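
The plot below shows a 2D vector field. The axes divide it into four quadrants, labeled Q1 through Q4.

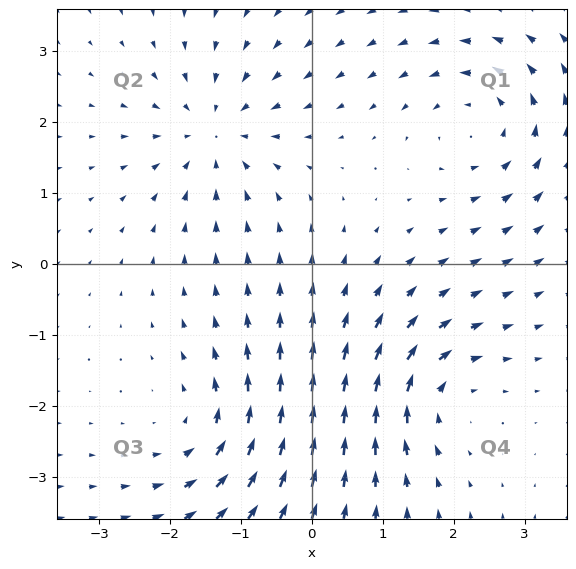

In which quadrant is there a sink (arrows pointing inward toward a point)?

Q2

The sink sits at approximately (-1.4, 1.9), which lies in quadrant Q2. The divergence there is about -3, negative as expected for a sink.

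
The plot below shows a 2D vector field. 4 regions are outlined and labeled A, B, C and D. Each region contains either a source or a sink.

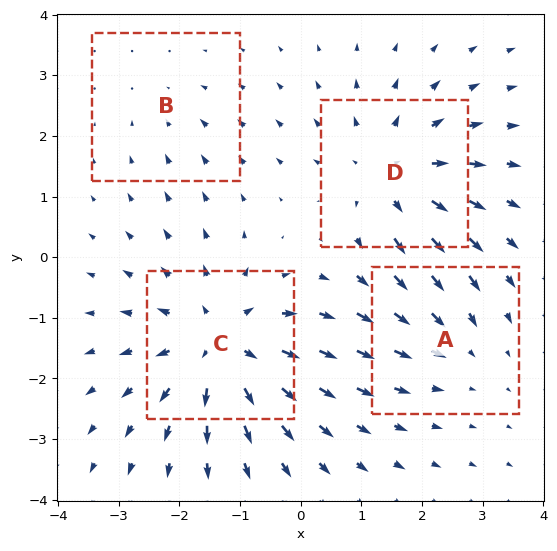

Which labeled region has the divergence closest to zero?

Divergence at each region's feature centre — A: about -3, B: about -2, C: about +6, D: about +5. Region B is closest to zero.

B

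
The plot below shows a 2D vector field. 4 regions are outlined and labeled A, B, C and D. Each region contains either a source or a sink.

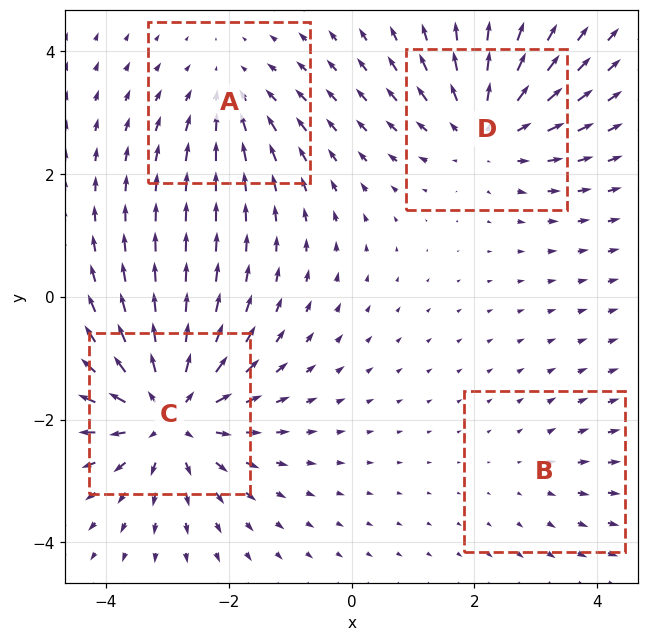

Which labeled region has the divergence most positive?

C

Divergence at each region's feature centre — A: about -3, B: about +2, C: about +7, D: about +5. Region C is most positive.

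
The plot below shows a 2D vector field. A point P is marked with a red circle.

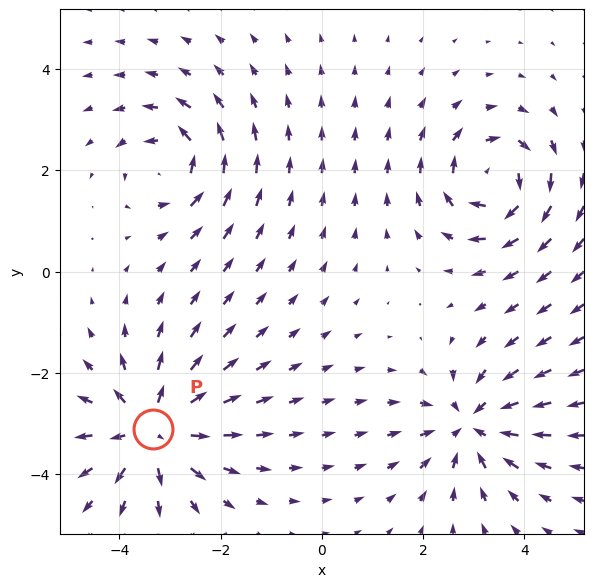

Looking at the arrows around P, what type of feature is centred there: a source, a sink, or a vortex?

At P (-3.3, -3.1) the arrows spread outward. Divergence about +5, curl ≈0 — positive divergence with near-zero curl is a source.

source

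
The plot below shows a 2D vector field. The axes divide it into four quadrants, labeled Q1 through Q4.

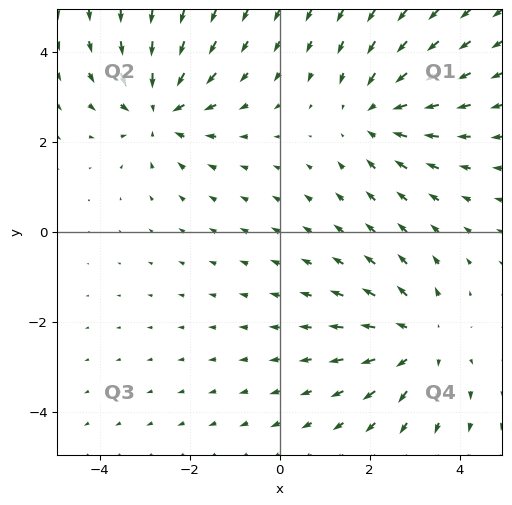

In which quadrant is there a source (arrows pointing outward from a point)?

Q4

The source sits at approximately (3.1, -2.4), which lies in quadrant Q4. The divergence there is about +3, positive as expected for a source.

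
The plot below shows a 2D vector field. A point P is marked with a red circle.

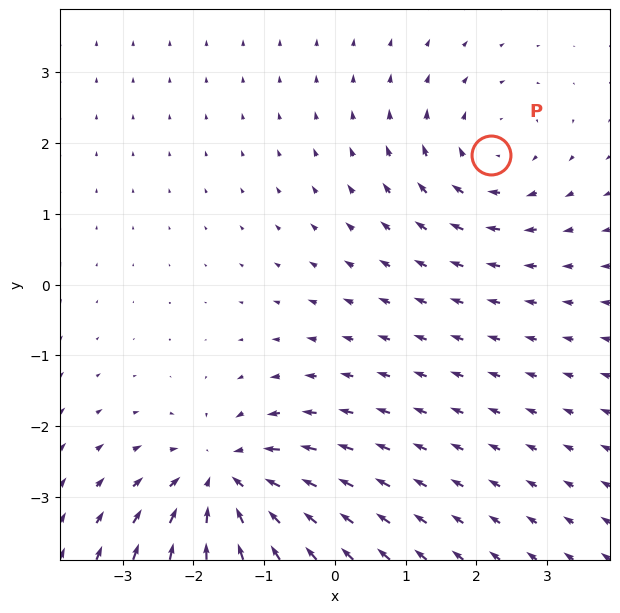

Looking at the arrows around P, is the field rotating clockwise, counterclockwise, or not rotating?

Near P at (2.2, 1.8) the arrows circulate clockwise. The curl (z-component) there is about -3; negative curl means clockwise rotation.

clockwise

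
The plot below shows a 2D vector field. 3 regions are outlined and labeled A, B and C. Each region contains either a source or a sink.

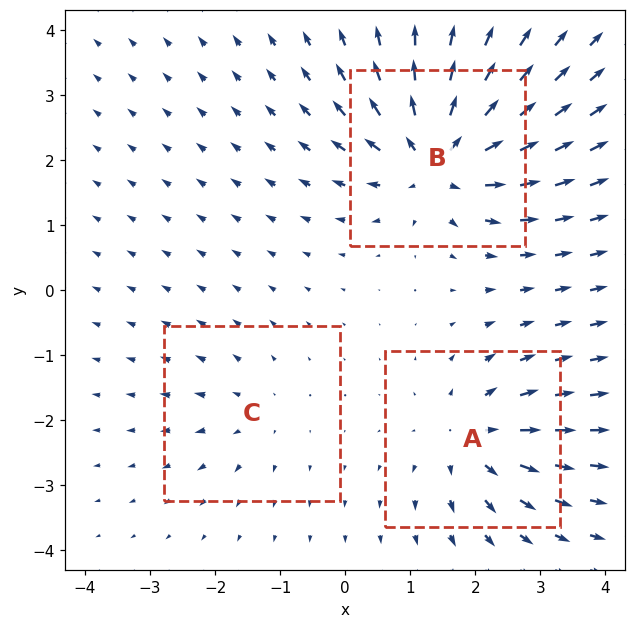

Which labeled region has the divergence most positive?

B

Divergence at each region's feature centre — A: about +4, B: about +7, C: about +2. Region B is most positive.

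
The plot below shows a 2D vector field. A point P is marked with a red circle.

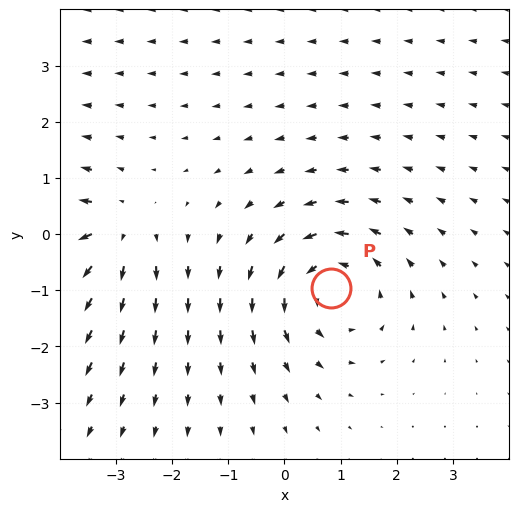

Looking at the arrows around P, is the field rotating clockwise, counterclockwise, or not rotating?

Near P at (0.8, -1.0) the arrows circulate counterclockwise. The curl (z-component) there is about +4; positive curl means counterclockwise rotation.

counterclockwise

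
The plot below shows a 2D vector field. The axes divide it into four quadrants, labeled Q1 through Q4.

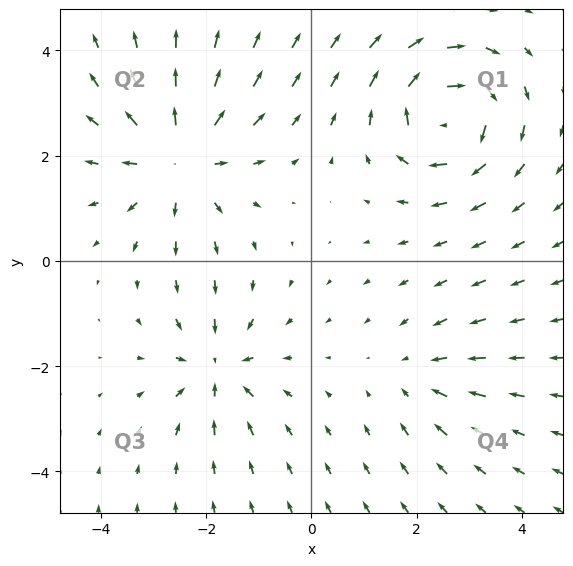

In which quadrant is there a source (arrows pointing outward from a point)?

Q2

The source sits at approximately (-2.5, 2.0), which lies in quadrant Q2. The divergence there is about +5, positive as expected for a source.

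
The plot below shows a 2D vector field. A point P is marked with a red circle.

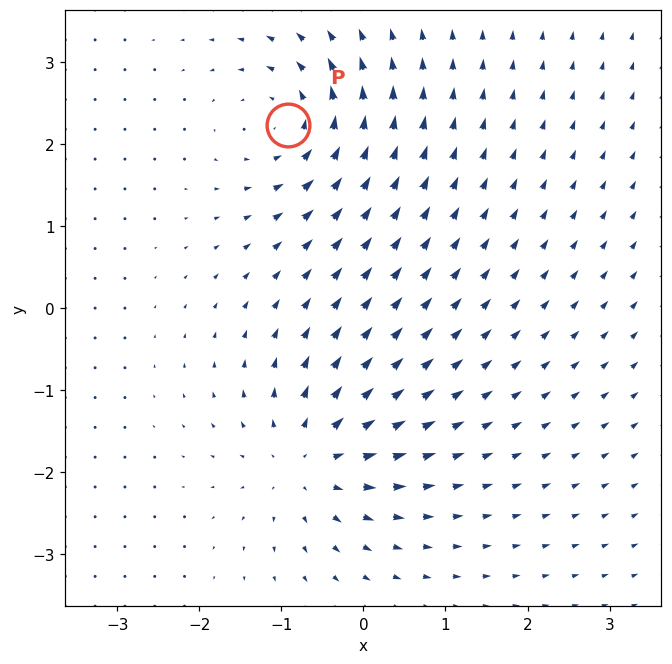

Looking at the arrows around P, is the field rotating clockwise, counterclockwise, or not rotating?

Near P at (-0.9, 2.2) the arrows circulate counterclockwise. The curl (z-component) there is about +7; positive curl means counterclockwise rotation.

counterclockwise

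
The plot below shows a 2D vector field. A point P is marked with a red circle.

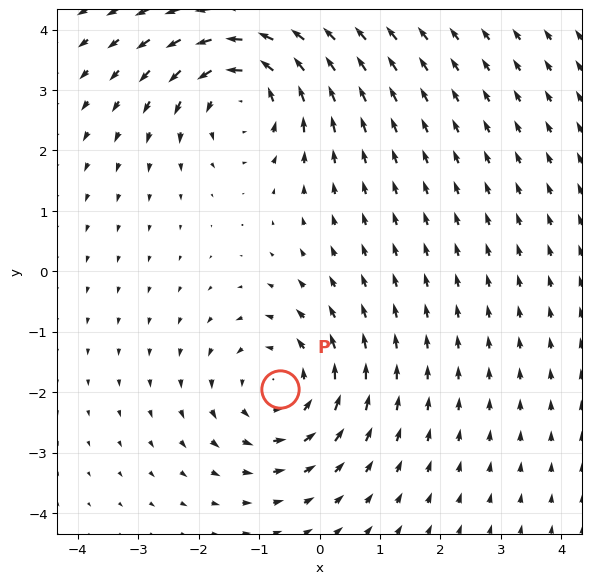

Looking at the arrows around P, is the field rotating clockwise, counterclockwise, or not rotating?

counterclockwise

Near P at (-0.6, -1.9) the arrows circulate counterclockwise. The curl (z-component) there is about +3; positive curl means counterclockwise rotation.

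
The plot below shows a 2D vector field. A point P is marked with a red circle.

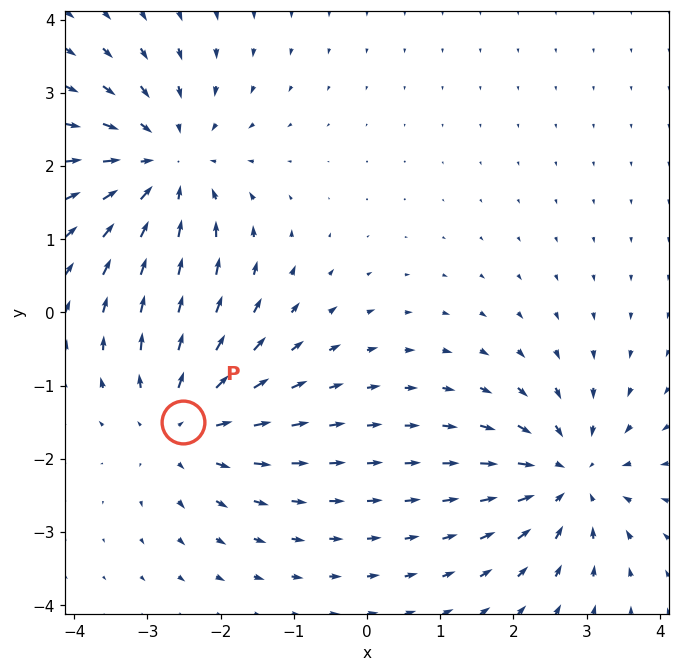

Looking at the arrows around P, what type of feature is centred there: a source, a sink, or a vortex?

At P (-2.5, -1.5) the arrows spread outward. Divergence about +4, curl ≈0 — positive divergence with near-zero curl is a source.

source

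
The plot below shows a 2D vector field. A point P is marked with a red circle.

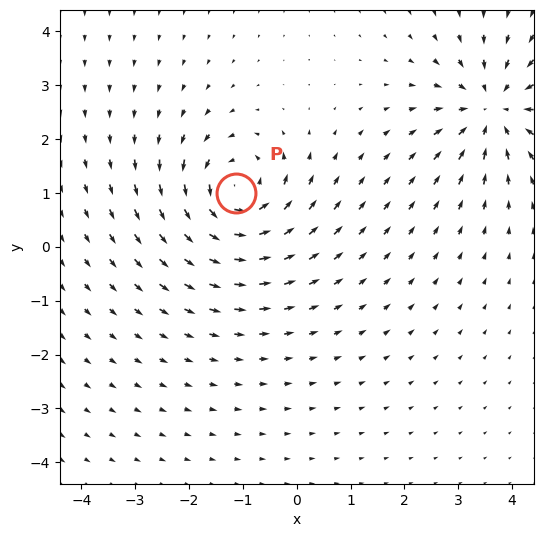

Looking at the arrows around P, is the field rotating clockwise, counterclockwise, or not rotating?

counterclockwise

Near P at (-1.1, 1.0) the arrows circulate counterclockwise. The curl (z-component) there is about +5; positive curl means counterclockwise rotation.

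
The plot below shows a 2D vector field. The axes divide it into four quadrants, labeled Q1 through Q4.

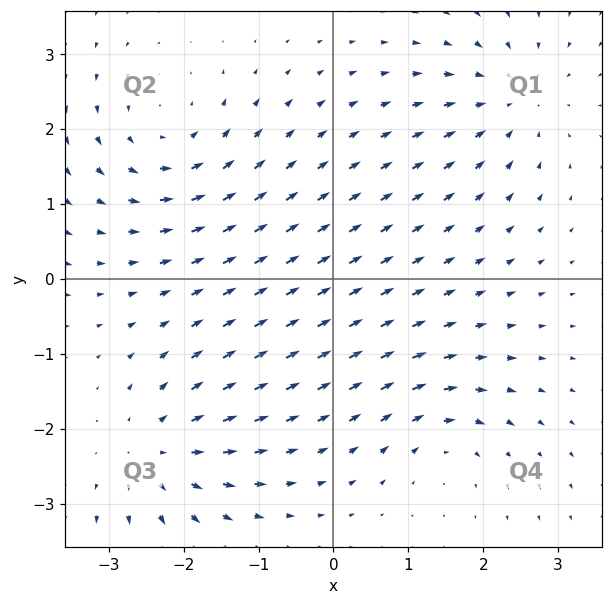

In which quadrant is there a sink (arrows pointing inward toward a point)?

The sink sits at approximately (2.4, 2.4), which lies in quadrant Q1. The divergence there is about -5, negative as expected for a sink.

Q1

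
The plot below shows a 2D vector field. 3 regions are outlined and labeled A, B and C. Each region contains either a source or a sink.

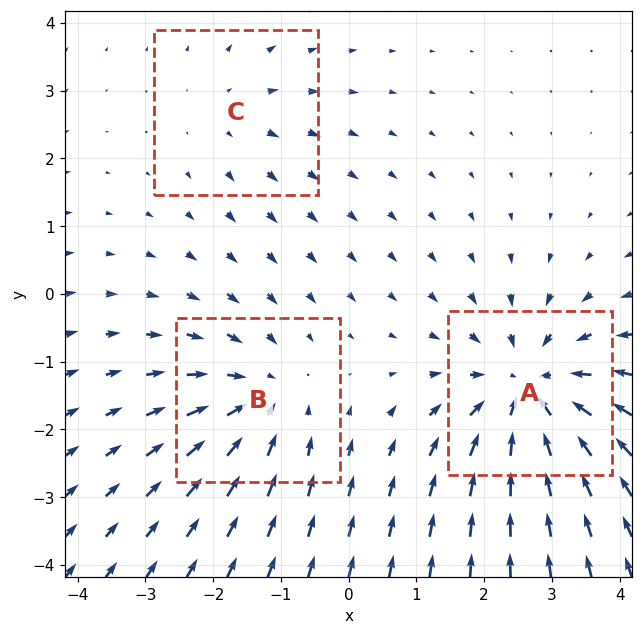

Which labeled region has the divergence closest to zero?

C

Divergence at each region's feature centre — A: about -5, B: about -3, C: about +2. Region C is closest to zero.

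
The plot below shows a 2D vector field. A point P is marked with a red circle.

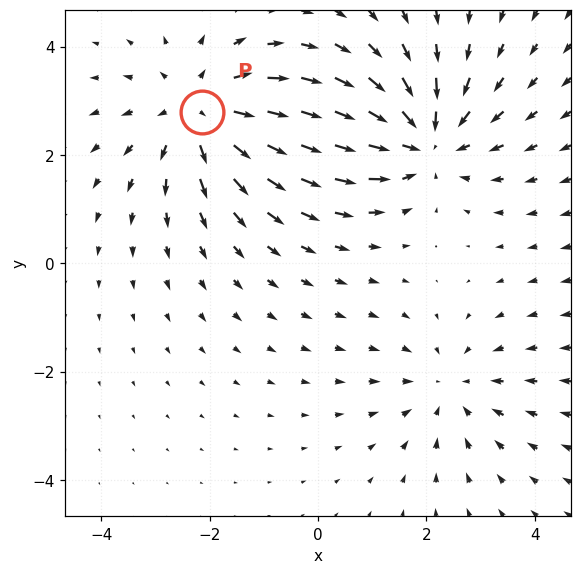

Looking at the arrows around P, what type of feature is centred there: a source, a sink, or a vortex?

source

At P (-2.2, 2.8) the arrows spread outward. Divergence about +3, curl ≈0 — positive divergence with near-zero curl is a source.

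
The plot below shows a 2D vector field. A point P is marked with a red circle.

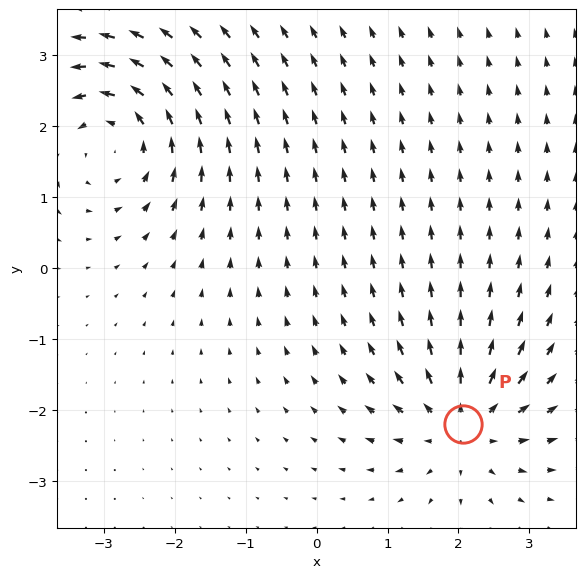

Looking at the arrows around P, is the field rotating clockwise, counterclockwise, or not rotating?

Near P at (2.1, -2.2) the arrows show no circulation. The curl there is ≈0.

not rotating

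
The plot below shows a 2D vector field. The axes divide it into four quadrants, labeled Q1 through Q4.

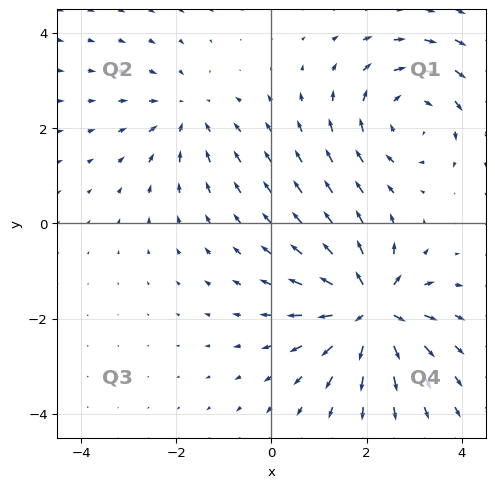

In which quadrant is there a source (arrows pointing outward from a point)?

The source sits at approximately (2.1, -1.8), which lies in quadrant Q4. The divergence there is about +7, positive as expected for a source.

Q4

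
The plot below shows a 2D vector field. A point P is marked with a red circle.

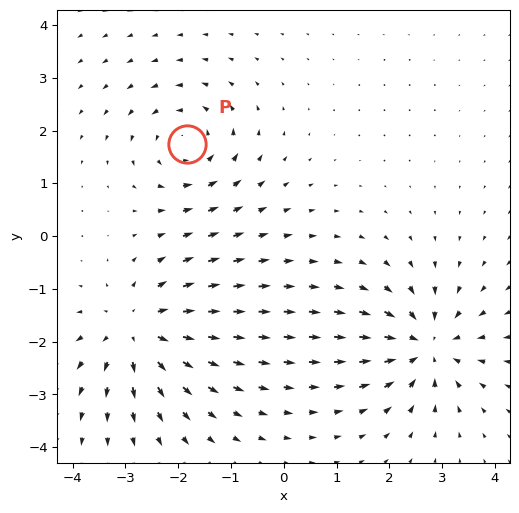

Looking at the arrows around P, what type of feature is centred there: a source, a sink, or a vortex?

vortex

At P (-1.8, 1.7) the arrows circulate counterclockwise. Divergence ≈0, curl about +4 — near-zero divergence with nonzero curl is a vortex.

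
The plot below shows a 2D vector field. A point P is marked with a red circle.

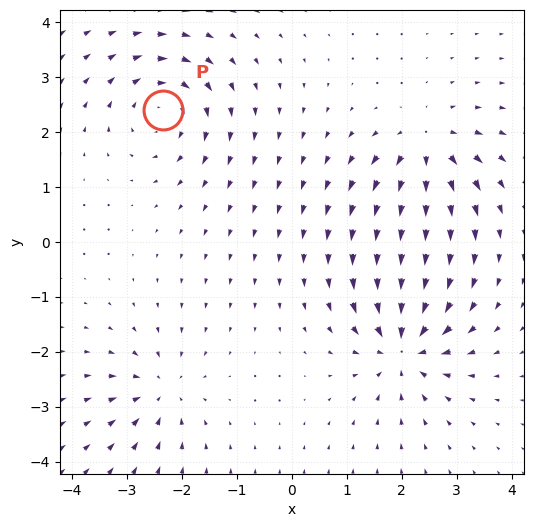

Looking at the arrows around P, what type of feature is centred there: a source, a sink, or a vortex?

vortex

At P (-2.3, 2.4) the arrows circulate clockwise. Divergence ≈0, curl about -5 — near-zero divergence with nonzero curl is a vortex.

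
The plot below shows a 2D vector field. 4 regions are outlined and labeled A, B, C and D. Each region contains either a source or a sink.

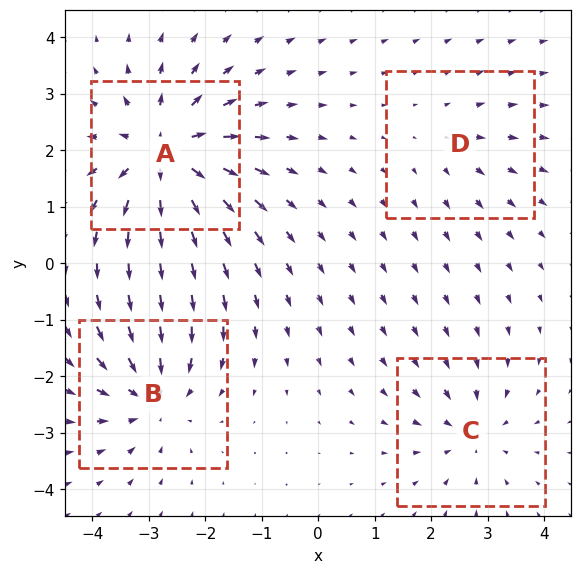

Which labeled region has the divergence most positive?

Divergence at each region's feature centre — A: about +7, B: about -5, C: about -4, D: about +2. Region A is most positive.

A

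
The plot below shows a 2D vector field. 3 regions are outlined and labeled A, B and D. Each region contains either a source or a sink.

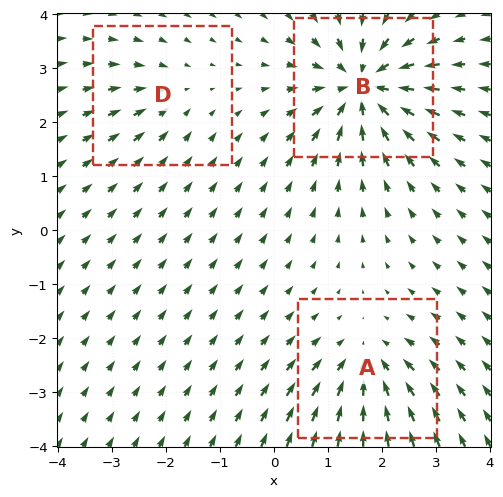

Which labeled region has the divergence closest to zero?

D

Divergence at each region's feature centre — A: about -4, B: about -6, D: about -2. Region D is closest to zero.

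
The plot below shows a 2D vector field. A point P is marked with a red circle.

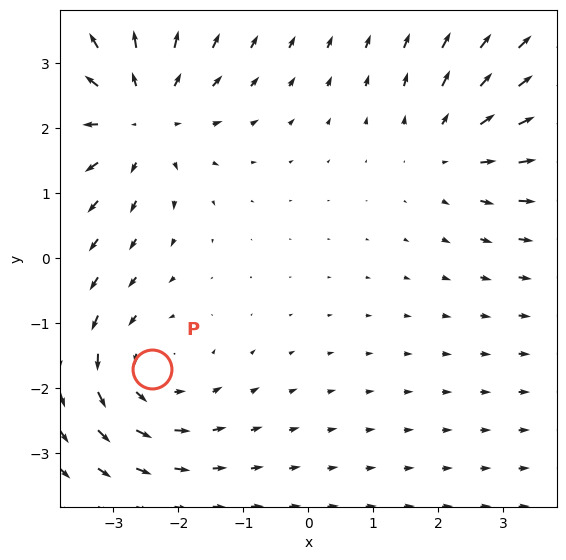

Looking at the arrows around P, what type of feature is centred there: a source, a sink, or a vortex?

vortex

At P (-2.4, -1.7) the arrows circulate counterclockwise. Divergence ≈0, curl about +4 — near-zero divergence with nonzero curl is a vortex.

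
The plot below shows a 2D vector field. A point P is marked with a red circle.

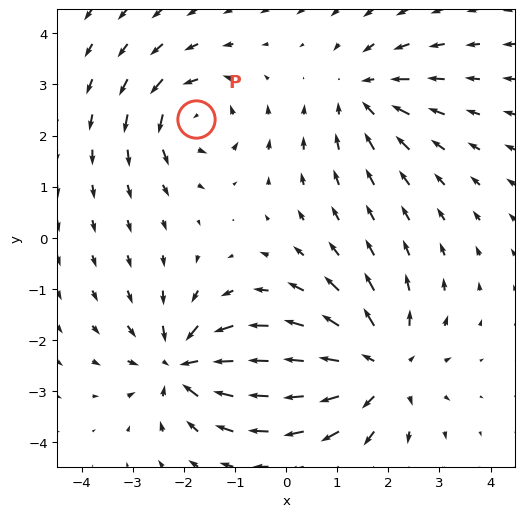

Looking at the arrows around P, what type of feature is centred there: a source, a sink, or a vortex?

vortex

At P (-1.8, 2.3) the arrows circulate counterclockwise. Divergence ≈0, curl about +4 — near-zero divergence with nonzero curl is a vortex.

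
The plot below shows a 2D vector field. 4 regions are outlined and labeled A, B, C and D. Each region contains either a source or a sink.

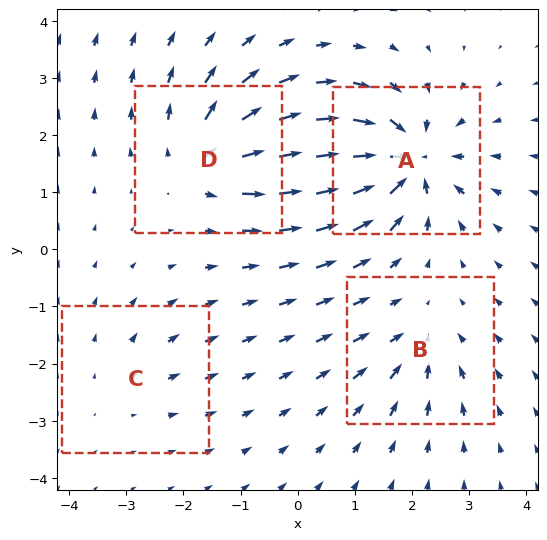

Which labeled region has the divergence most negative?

A

Divergence at each region's feature centre — A: about -9, B: about -4, C: about +2, D: about +6. Region A is most negative.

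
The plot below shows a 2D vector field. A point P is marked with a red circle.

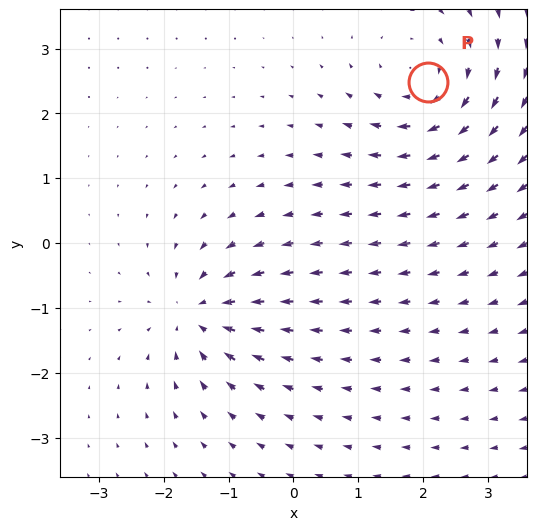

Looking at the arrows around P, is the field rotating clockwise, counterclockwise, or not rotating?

Near P at (2.1, 2.5) the arrows circulate clockwise. The curl (z-component) there is about -3; negative curl means clockwise rotation.

clockwise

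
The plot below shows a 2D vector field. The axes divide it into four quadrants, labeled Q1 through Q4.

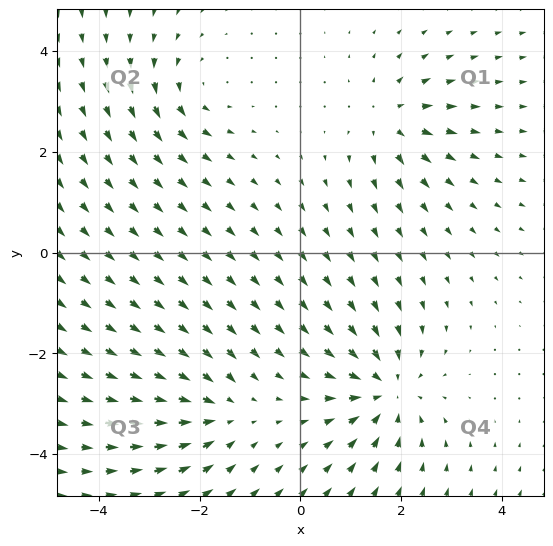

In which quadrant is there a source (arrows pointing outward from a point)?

The source sits at approximately (1.8, 2.6), which lies in quadrant Q1. The divergence there is about +4, positive as expected for a source.

Q1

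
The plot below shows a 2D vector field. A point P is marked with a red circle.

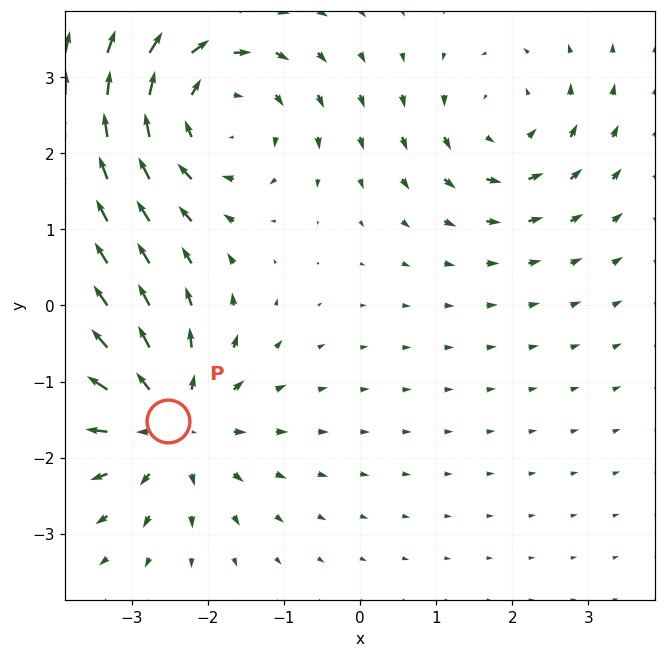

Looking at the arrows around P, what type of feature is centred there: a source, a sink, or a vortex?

At P (-2.5, -1.5) the arrows spread outward. Divergence about +5, curl ≈0 — positive divergence with near-zero curl is a source.

source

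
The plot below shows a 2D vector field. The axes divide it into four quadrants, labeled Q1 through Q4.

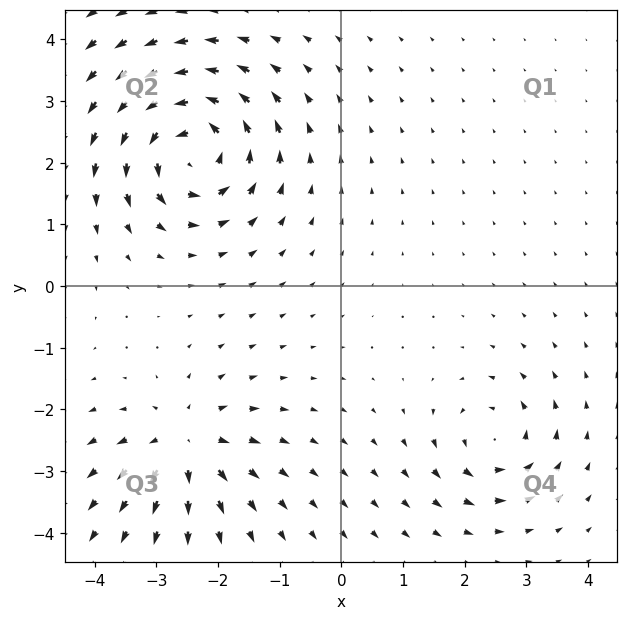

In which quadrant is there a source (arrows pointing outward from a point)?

Q3

The source sits at approximately (-2.5, -2.6), which lies in quadrant Q3. The divergence there is about +4, positive as expected for a source.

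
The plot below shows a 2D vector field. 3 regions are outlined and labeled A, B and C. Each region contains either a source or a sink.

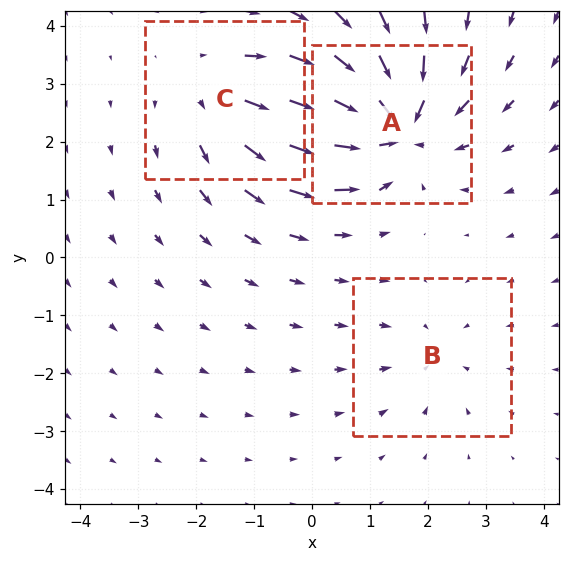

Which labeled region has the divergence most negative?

A

Divergence at each region's feature centre — A: about -5, B: about -2, C: about +3. Region A is most negative.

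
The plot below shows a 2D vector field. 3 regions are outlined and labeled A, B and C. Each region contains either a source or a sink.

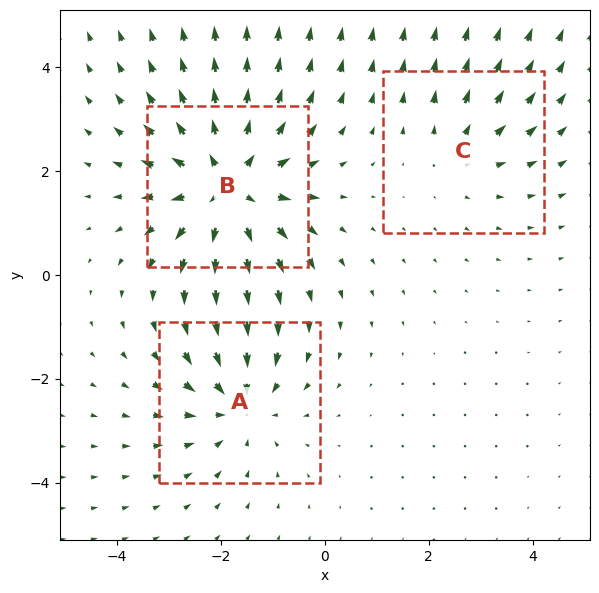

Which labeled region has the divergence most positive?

B

Divergence at each region's feature centre — A: about -3, B: about +4, C: about +2. Region B is most positive.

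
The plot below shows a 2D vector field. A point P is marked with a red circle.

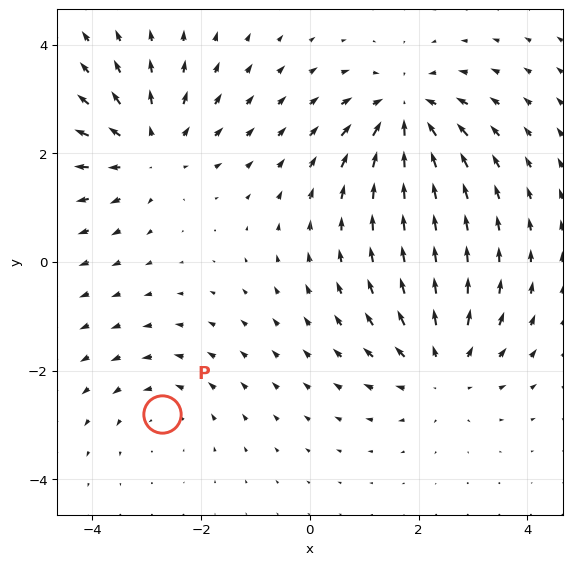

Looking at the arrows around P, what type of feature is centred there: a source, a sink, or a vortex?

At P (-2.7, -2.8) the arrows circulate counterclockwise. Divergence ≈0, curl about +3 — near-zero divergence with nonzero curl is a vortex.

vortex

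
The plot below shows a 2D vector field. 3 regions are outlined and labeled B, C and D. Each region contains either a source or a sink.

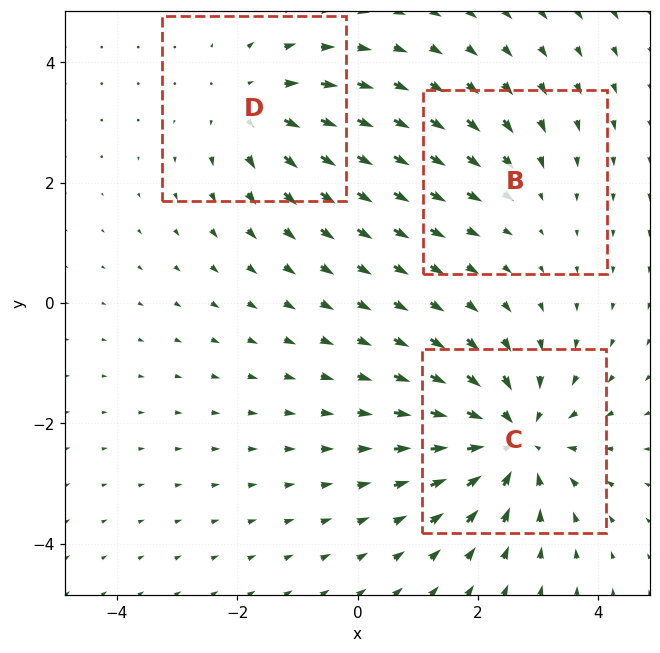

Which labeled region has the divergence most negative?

Divergence at each region's feature centre — B: about -2, C: about -5, D: about +3. Region C is most negative.

C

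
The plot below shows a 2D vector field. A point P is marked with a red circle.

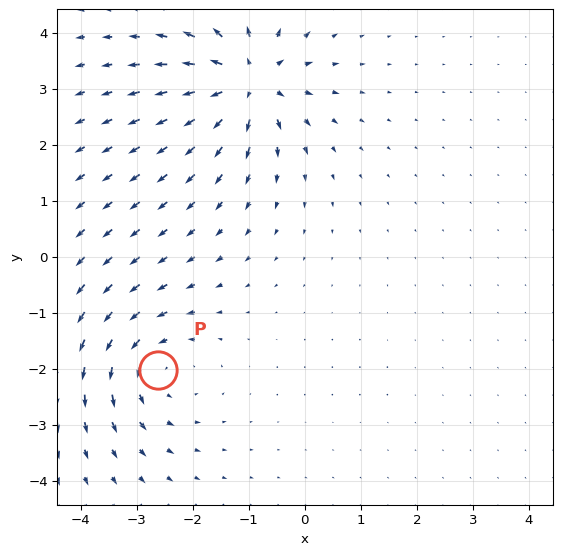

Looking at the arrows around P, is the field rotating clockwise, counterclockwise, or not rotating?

counterclockwise

Near P at (-2.6, -2.0) the arrows circulate counterclockwise. The curl (z-component) there is about +4; positive curl means counterclockwise rotation.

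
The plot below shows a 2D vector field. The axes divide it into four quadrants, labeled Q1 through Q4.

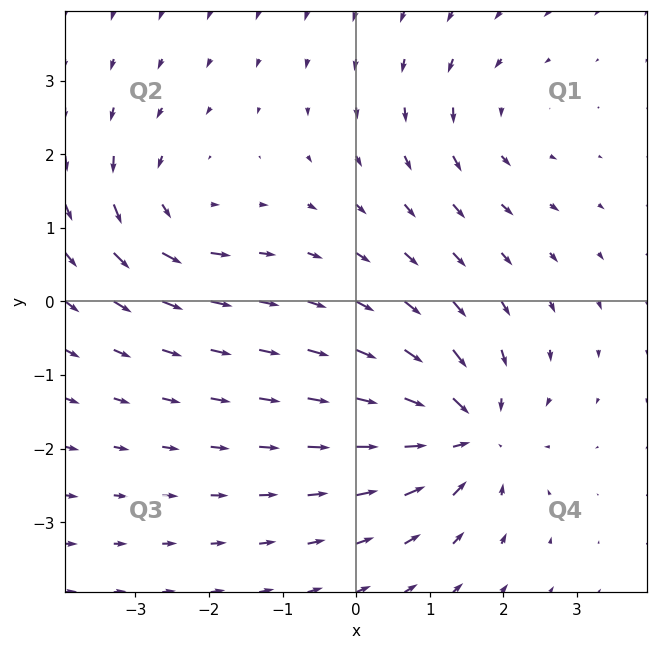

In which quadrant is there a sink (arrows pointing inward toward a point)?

The sink sits at approximately (1.5, -1.8), which lies in quadrant Q4. The divergence there is about -5, negative as expected for a sink.

Q4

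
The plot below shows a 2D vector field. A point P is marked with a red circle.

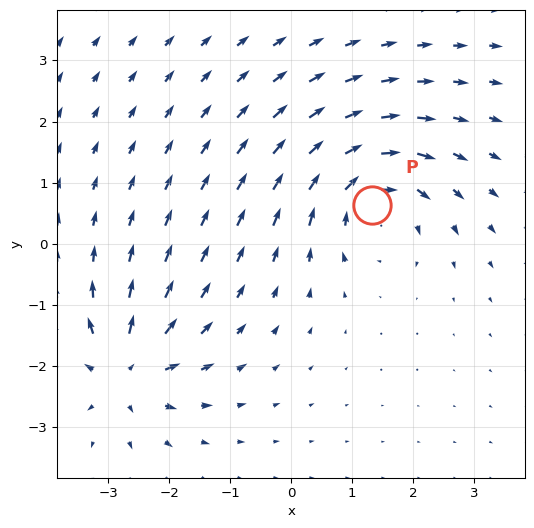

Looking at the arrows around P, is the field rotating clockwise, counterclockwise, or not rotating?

clockwise

Near P at (1.3, 0.6) the arrows circulate clockwise. The curl (z-component) there is about -5; negative curl means clockwise rotation.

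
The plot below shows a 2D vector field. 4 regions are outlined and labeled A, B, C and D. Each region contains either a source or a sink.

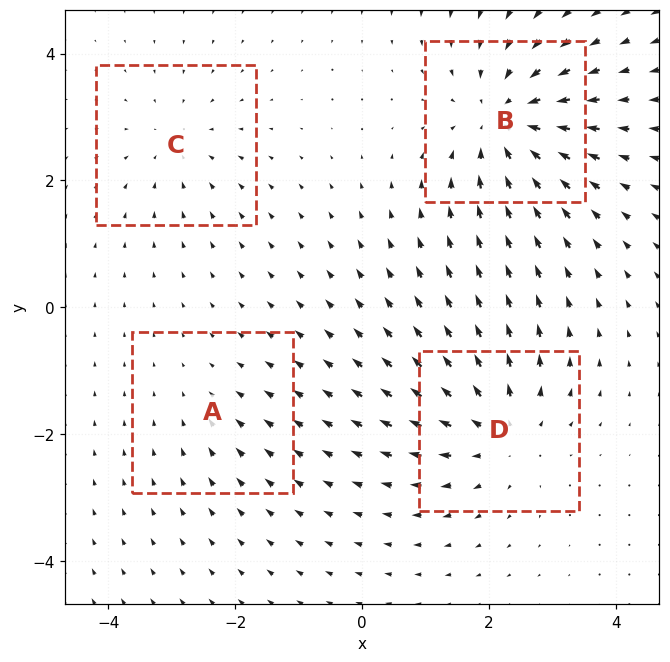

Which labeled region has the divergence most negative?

B

Divergence at each region's feature centre — A: about -2, B: about -6, C: about -3, D: about +5. Region B is most negative.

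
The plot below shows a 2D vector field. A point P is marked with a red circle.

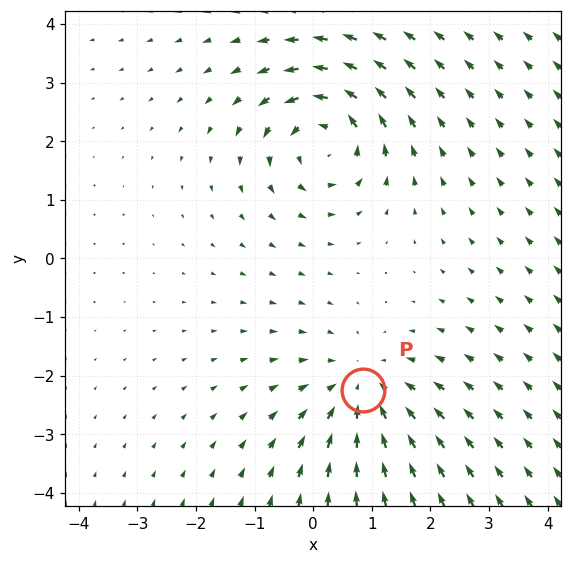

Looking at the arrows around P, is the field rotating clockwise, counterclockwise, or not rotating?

Near P at (0.9, -2.3) the arrows show no circulation. The curl there is ≈0.

not rotating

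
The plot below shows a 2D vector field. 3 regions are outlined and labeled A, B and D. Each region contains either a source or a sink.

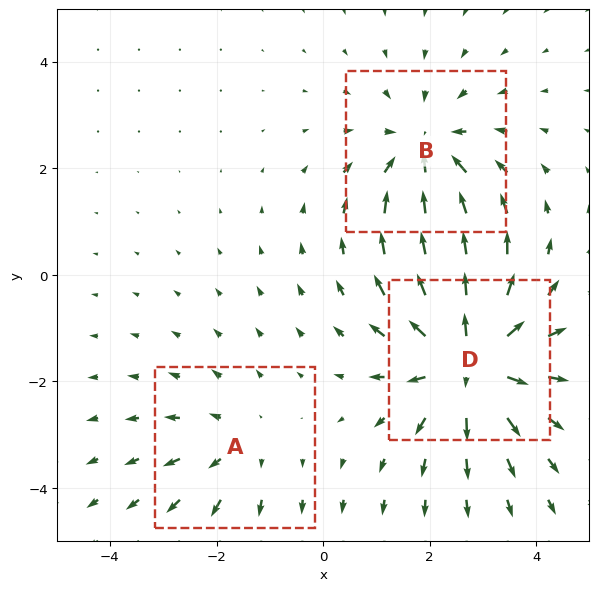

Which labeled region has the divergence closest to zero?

Divergence at each region's feature centre — A: about +2, B: about -3, D: about +4. Region A is closest to zero.

A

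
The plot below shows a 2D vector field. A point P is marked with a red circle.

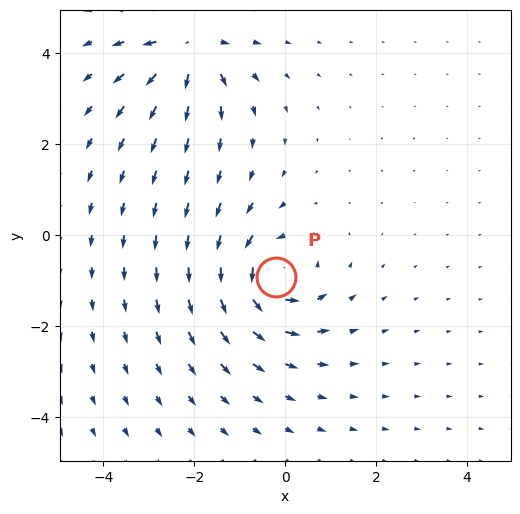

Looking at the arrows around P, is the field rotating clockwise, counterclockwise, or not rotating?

counterclockwise

Near P at (-0.2, -0.9) the arrows circulate counterclockwise. The curl (z-component) there is about +5; positive curl means counterclockwise rotation.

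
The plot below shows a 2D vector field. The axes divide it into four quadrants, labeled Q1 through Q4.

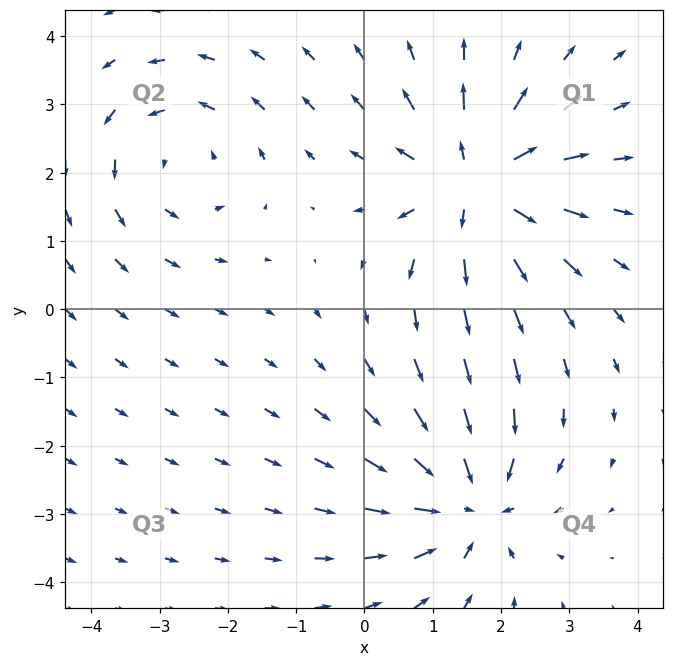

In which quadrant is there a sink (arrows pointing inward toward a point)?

The sink sits at approximately (1.5, -2.9), which lies in quadrant Q4. The divergence there is about -5, negative as expected for a sink.

Q4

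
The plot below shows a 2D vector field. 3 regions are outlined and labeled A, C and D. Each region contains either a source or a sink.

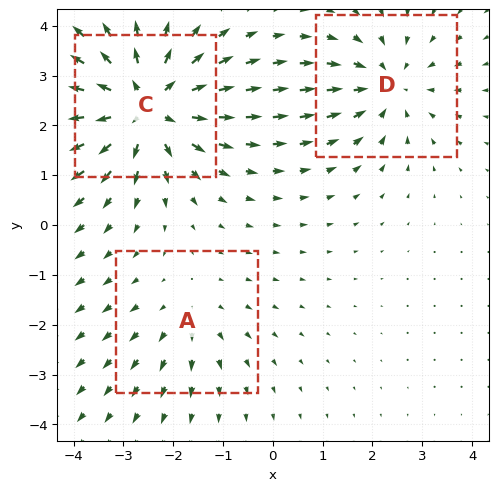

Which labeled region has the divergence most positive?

C

Divergence at each region's feature centre — A: about +2, C: about +5, D: about -3. Region C is most positive.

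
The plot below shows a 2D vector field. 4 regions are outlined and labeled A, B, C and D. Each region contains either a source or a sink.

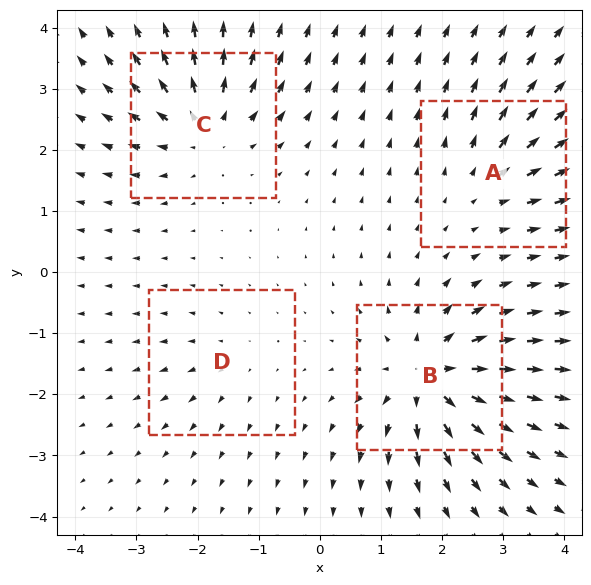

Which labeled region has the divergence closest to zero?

D

Divergence at each region's feature centre — A: about +4, B: about +8, C: about +6, D: about +2. Region D is closest to zero.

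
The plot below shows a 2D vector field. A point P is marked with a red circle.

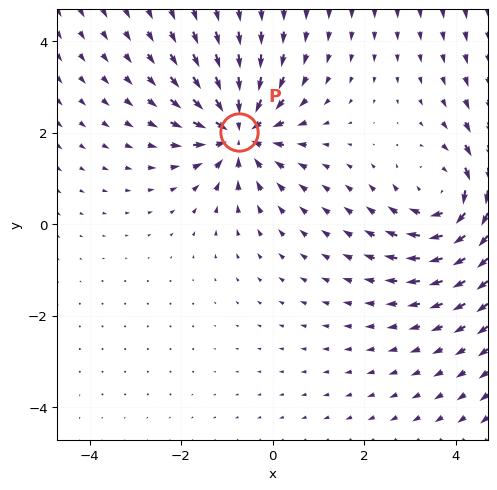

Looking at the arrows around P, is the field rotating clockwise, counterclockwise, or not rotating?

Near P at (-0.7, 2.0) the arrows show no circulation. The curl there is ≈0.

not rotating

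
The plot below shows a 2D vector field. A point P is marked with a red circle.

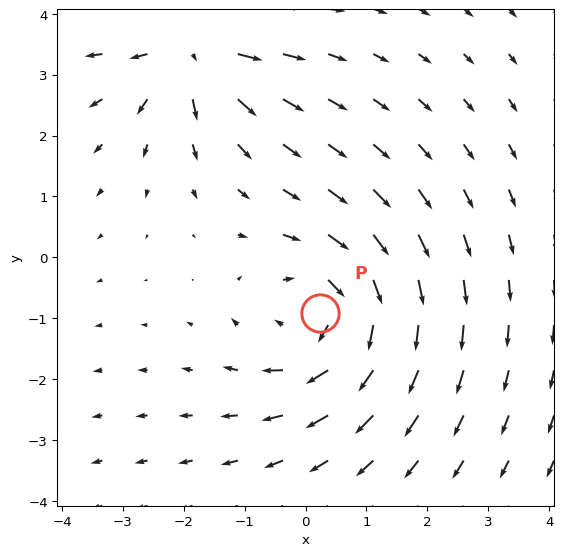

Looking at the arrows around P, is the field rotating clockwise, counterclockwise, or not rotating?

Near P at (0.2, -0.9) the arrows circulate clockwise. The curl (z-component) there is about -3; negative curl means clockwise rotation.

clockwise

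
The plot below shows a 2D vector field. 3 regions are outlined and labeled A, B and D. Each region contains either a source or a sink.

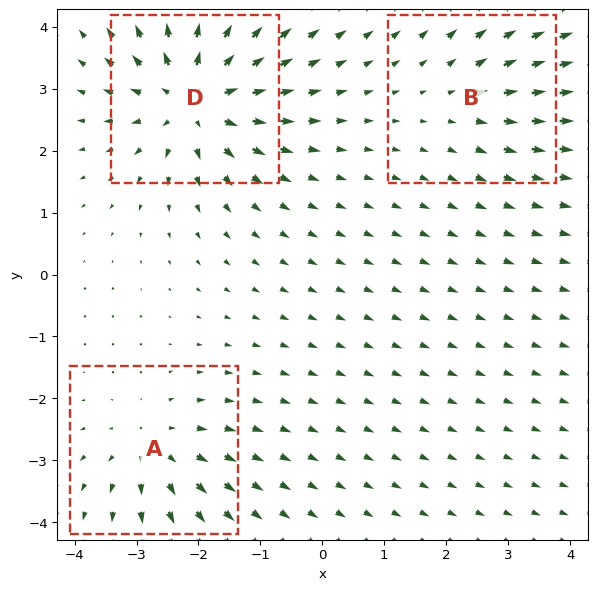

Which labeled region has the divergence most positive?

Divergence at each region's feature centre — A: about +3, B: about +2, D: about +6. Region D is most positive.

D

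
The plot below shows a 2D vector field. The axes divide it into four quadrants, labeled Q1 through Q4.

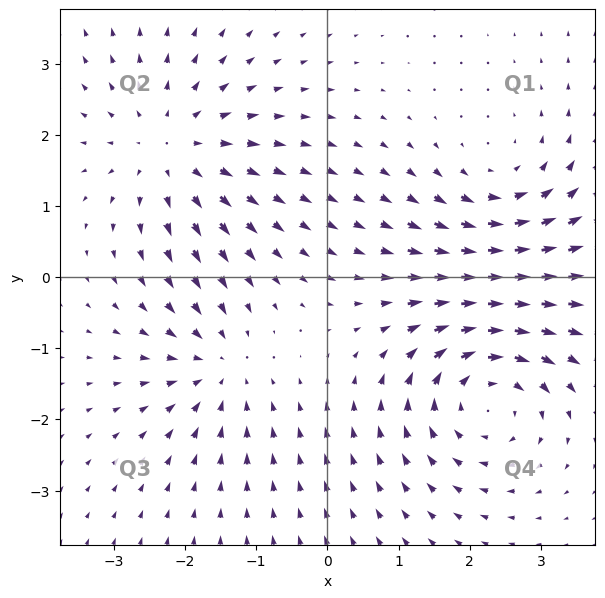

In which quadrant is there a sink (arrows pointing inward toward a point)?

Q3

The sink sits at approximately (-1.5, -1.3), which lies in quadrant Q3. The divergence there is about -3, negative as expected for a sink.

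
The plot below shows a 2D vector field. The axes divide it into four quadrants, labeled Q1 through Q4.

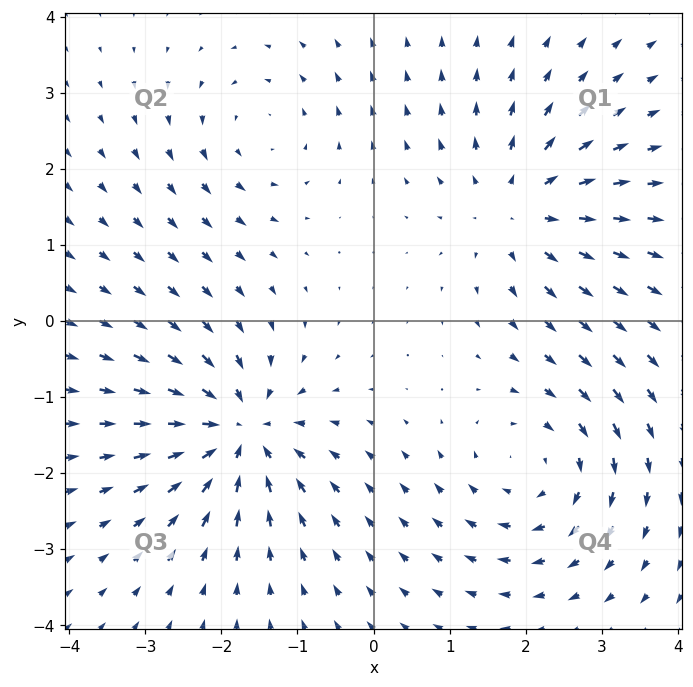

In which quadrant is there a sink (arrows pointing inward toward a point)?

Q3

The sink sits at approximately (-1.8, -1.5), which lies in quadrant Q3. The divergence there is about -7, negative as expected for a sink.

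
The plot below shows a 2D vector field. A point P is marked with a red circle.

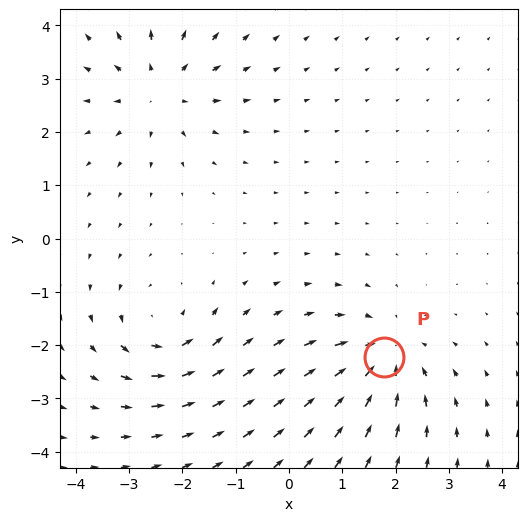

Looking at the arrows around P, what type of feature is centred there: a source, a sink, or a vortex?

sink

At P (1.8, -2.2) the arrows converge inward. Divergence about -5, curl ≈0 — negative divergence with near-zero curl is a sink.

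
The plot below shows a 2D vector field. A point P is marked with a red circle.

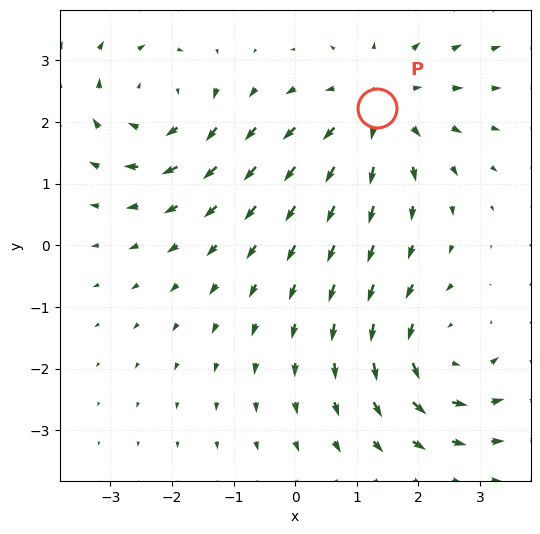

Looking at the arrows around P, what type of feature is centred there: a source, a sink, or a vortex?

source

At P (1.3, 2.2) the arrows spread outward. Divergence about +3, curl ≈0 — positive divergence with near-zero curl is a source.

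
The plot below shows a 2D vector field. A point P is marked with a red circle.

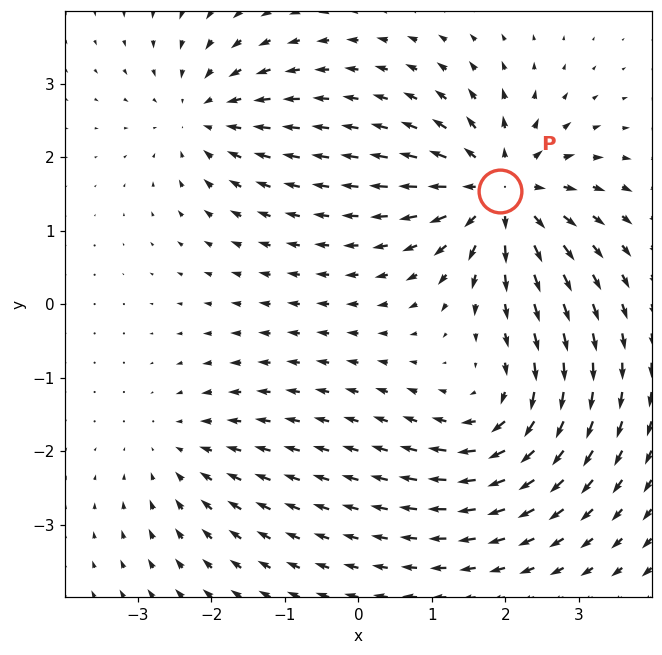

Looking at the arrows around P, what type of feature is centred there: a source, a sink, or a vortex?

At P (1.9, 1.5) the arrows spread outward. Divergence about +7, curl ≈0 — positive divergence with near-zero curl is a source.

source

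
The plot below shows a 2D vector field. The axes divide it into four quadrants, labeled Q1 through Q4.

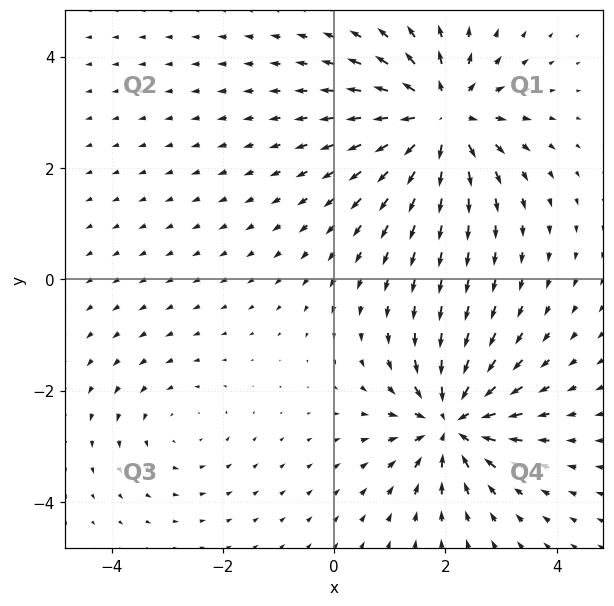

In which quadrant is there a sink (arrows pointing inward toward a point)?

The sink sits at approximately (2.1, -2.6), which lies in quadrant Q4. The divergence there is about -6, negative as expected for a sink.

Q4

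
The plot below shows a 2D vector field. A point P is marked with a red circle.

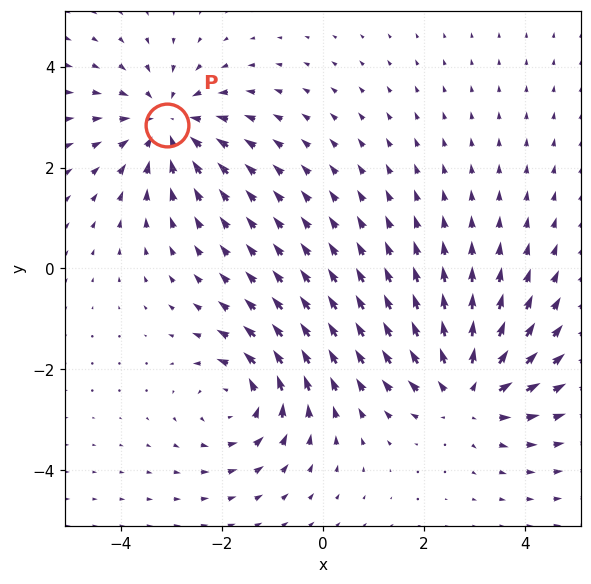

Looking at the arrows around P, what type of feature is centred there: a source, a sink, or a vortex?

At P (-3.1, 2.8) the arrows converge inward. Divergence about -3, curl ≈0 — negative divergence with near-zero curl is a sink.

sink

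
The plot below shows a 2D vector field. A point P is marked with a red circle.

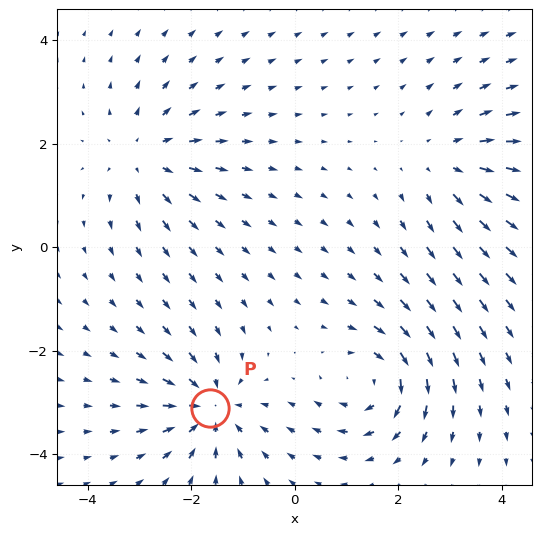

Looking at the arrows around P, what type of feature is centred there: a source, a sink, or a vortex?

At P (-1.6, -3.1) the arrows converge inward. Divergence about -5, curl ≈0 — negative divergence with near-zero curl is a sink.

sink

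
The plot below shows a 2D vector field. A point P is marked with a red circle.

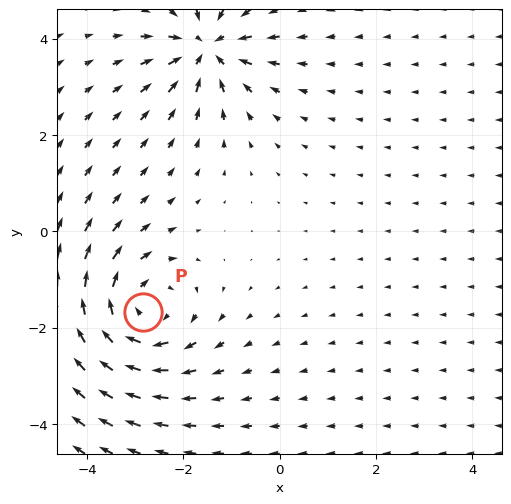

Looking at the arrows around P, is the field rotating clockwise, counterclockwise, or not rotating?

clockwise

Near P at (-2.8, -1.7) the arrows circulate clockwise. The curl (z-component) there is about -5; negative curl means clockwise rotation.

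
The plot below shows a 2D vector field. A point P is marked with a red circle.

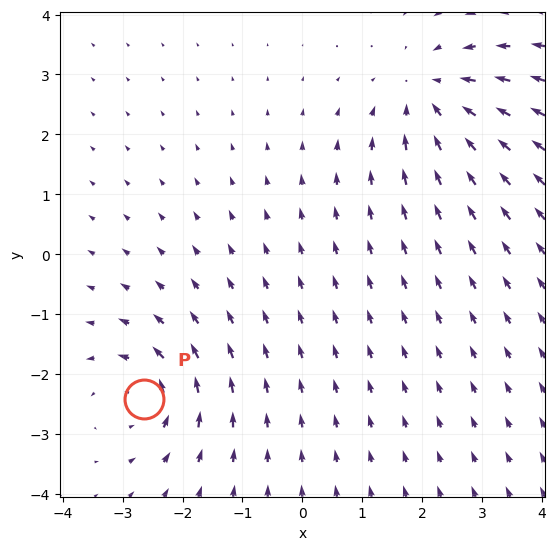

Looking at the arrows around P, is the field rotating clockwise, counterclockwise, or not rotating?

Near P at (-2.7, -2.4) the arrows circulate counterclockwise. The curl (z-component) there is about +5; positive curl means counterclockwise rotation.

counterclockwise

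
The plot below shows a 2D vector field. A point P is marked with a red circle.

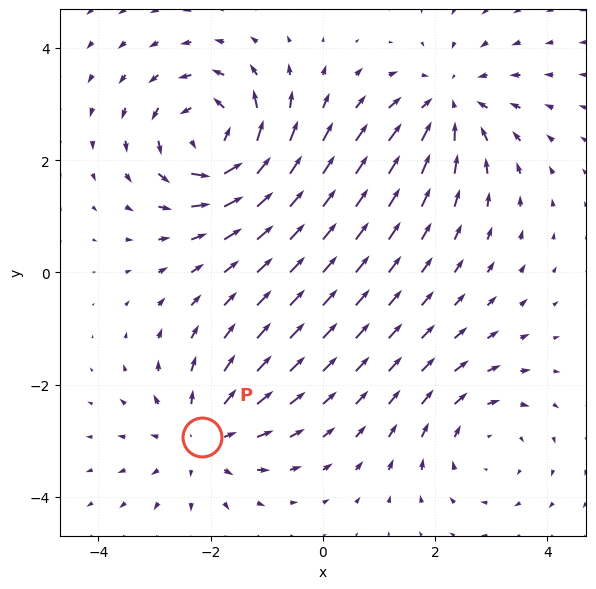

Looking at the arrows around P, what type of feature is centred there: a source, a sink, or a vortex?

At P (-2.1, -2.9) the arrows spread outward. Divergence about +4, curl ≈0 — positive divergence with near-zero curl is a source.

source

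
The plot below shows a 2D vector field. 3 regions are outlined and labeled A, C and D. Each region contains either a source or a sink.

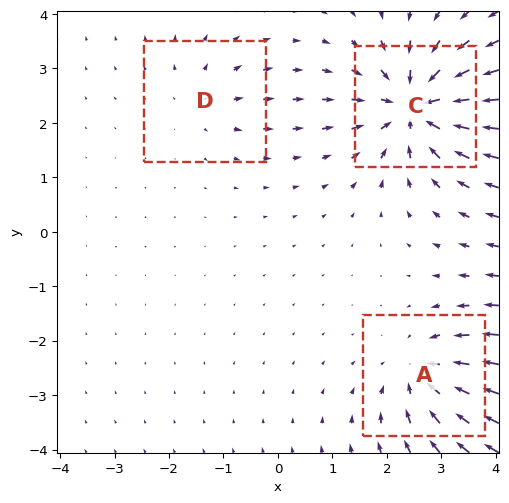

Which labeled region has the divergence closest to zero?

Divergence at each region's feature centre — A: about -4, C: about -6, D: about +2. Region D is closest to zero.

D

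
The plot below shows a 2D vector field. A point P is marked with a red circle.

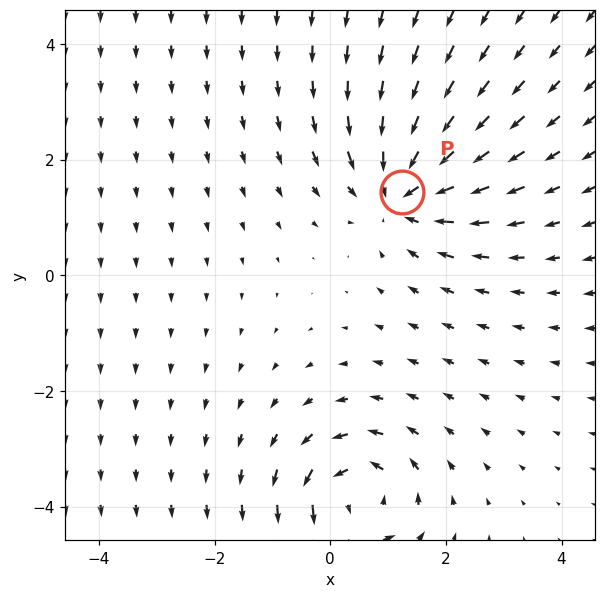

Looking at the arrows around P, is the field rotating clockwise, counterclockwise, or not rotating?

Near P at (1.2, 1.4) the arrows show no circulation. The curl there is ≈0.

not rotating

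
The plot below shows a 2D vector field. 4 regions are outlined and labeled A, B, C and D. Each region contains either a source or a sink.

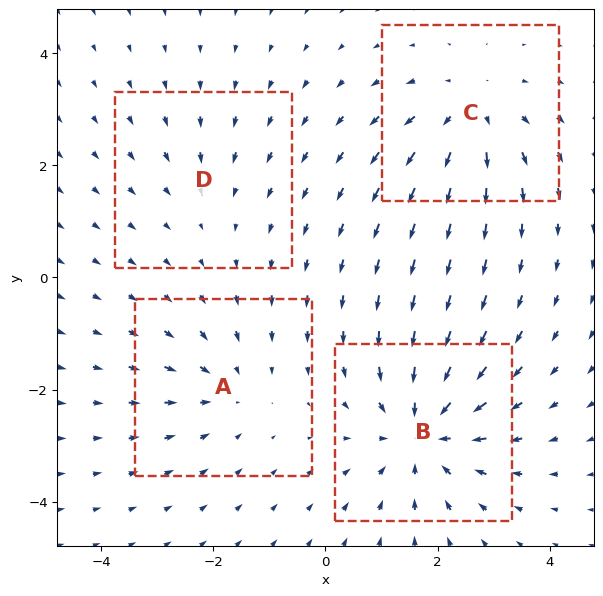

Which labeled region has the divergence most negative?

B

Divergence at each region's feature centre — A: about -3, B: about -6, C: about +4, D: about -2. Region B is most negative.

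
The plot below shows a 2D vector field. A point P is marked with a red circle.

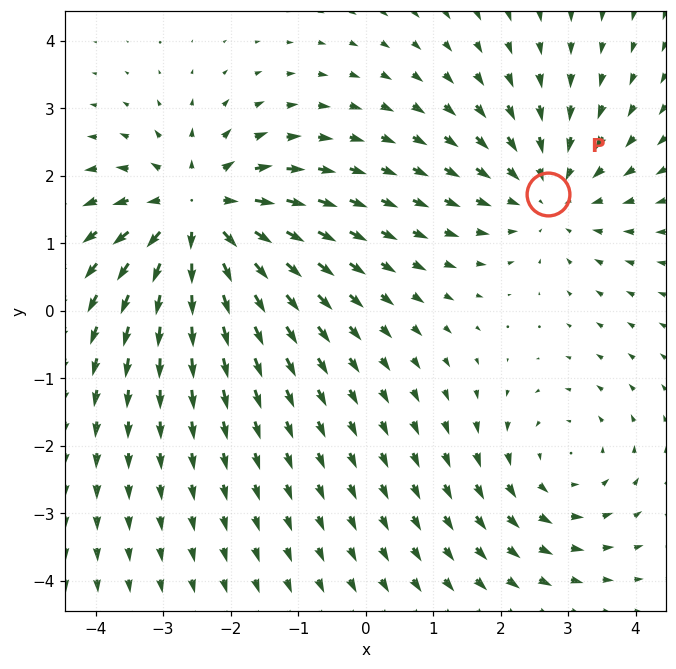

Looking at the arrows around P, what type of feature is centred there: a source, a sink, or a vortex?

At P (2.7, 1.7) the arrows converge inward. Divergence about -3, curl ≈0 — negative divergence with near-zero curl is a sink.

sink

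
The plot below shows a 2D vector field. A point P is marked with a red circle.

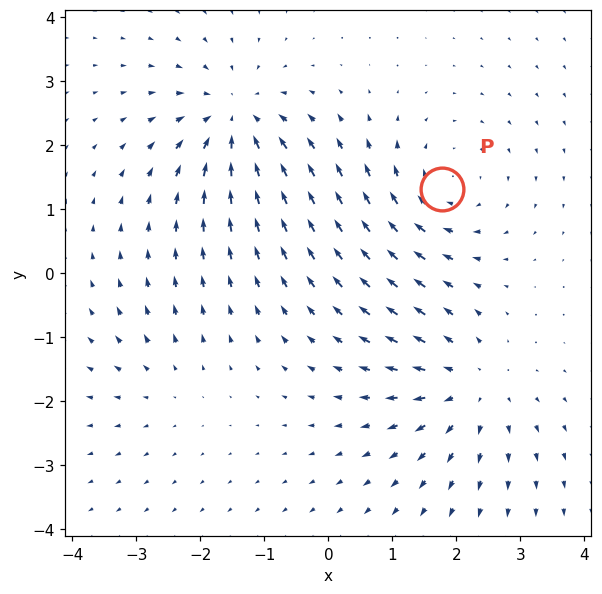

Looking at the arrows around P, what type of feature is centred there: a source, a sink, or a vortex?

At P (1.8, 1.3) the arrows circulate clockwise. Divergence ≈0, curl about -4 — near-zero divergence with nonzero curl is a vortex.

vortex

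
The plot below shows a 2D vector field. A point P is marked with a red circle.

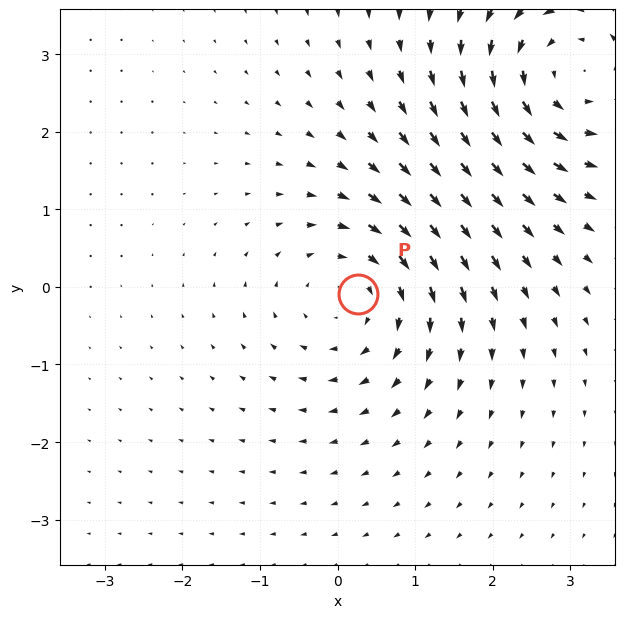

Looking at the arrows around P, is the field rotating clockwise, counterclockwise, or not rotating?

clockwise

Near P at (0.3, -0.1) the arrows circulate clockwise. The curl (z-component) there is about -3; negative curl means clockwise rotation.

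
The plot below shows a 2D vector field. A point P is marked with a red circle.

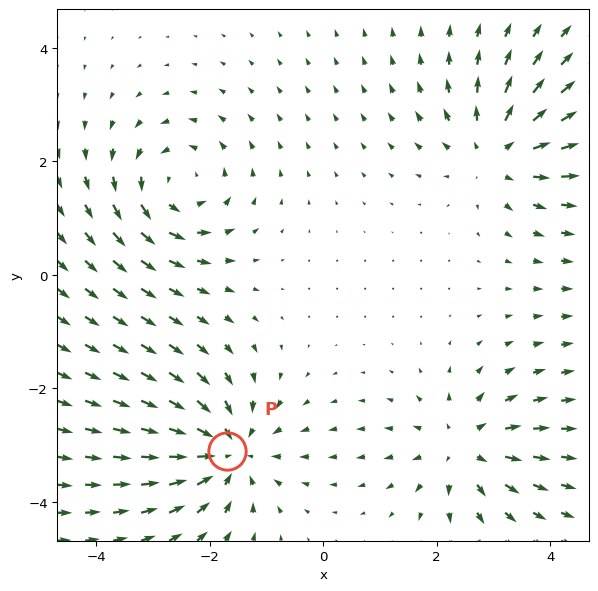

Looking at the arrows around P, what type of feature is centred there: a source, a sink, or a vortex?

sink

At P (-1.7, -3.1) the arrows converge inward. Divergence about -5, curl ≈0 — negative divergence with near-zero curl is a sink.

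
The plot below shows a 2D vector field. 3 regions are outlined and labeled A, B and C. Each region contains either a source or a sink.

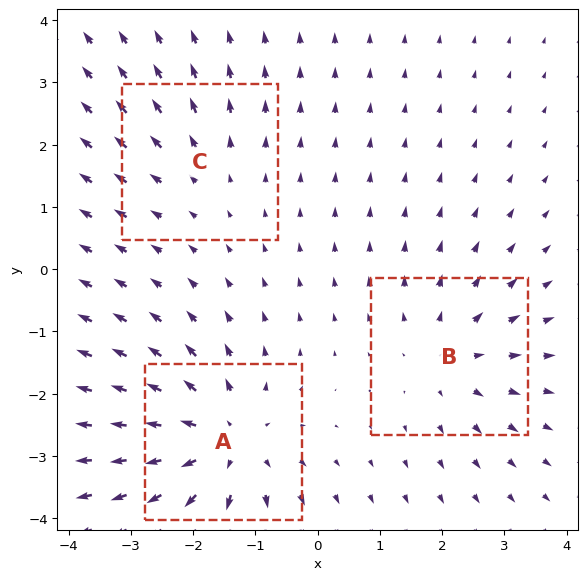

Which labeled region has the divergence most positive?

Divergence at each region's feature centre — A: about +4, B: about +3, C: about +2. Region A is most positive.

A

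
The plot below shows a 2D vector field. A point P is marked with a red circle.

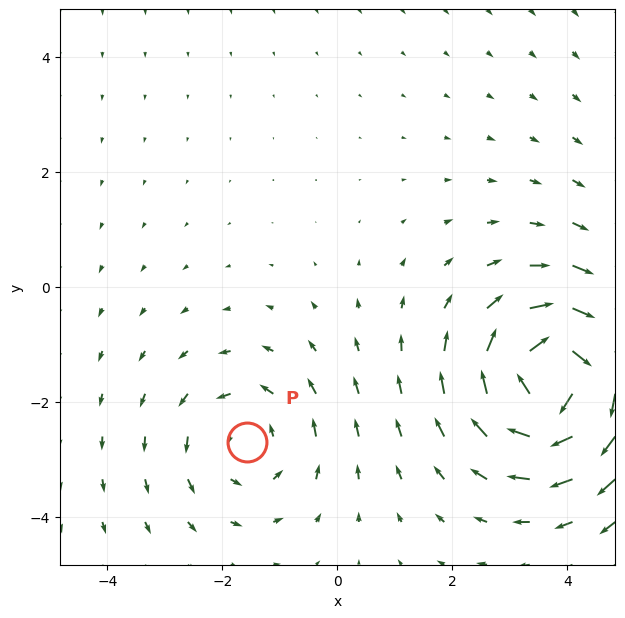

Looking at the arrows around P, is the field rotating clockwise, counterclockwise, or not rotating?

counterclockwise

Near P at (-1.6, -2.7) the arrows circulate counterclockwise. The curl (z-component) there is about +2; positive curl means counterclockwise rotation.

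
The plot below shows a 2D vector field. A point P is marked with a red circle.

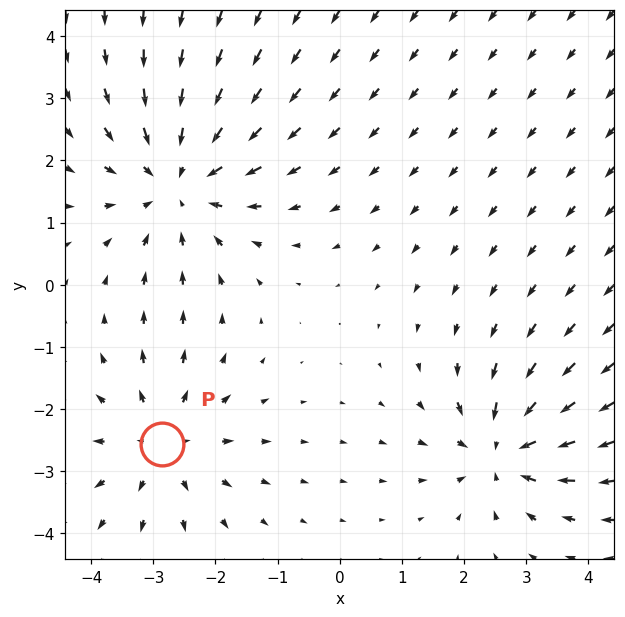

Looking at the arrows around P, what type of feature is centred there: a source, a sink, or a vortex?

At P (-2.9, -2.6) the arrows spread outward. Divergence about +4, curl ≈0 — positive divergence with near-zero curl is a source.

source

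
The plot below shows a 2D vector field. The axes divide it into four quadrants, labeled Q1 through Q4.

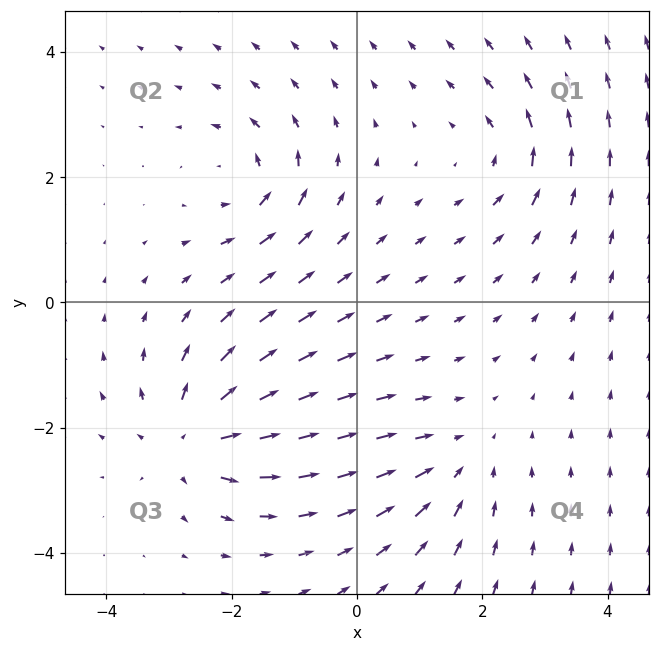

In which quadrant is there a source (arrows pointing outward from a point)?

The source sits at approximately (-2.6, -2.2), which lies in quadrant Q3. The divergence there is about +5, positive as expected for a source.

Q3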